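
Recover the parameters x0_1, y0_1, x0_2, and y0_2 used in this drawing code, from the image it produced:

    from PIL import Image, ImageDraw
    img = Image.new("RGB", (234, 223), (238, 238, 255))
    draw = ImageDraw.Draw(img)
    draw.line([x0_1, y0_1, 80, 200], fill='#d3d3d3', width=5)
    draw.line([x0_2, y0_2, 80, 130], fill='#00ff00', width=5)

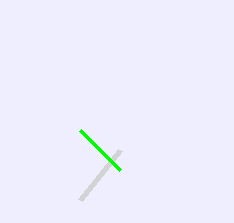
x0_1 = 120, y0_1 = 150, x0_2 = 120, y0_2 = 170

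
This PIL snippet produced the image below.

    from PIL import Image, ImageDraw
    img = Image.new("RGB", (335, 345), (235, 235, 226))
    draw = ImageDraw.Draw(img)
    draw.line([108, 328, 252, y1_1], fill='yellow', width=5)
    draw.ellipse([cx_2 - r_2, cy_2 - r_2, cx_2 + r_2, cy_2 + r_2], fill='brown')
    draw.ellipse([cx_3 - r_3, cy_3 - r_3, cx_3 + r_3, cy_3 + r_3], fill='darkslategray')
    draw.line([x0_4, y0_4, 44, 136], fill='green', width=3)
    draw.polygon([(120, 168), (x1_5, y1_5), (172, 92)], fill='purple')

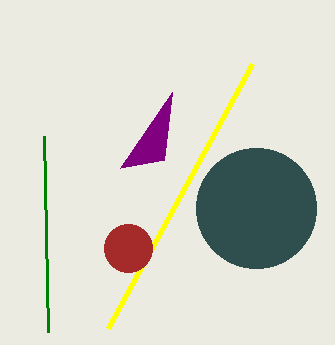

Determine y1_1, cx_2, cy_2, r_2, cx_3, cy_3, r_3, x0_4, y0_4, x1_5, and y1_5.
y1_1 = 64; cx_2 = 128; cy_2 = 248; r_2 = 24; cx_3 = 256; cy_3 = 208; r_3 = 60; x0_4 = 48; y0_4 = 332; x1_5 = 164; y1_5 = 160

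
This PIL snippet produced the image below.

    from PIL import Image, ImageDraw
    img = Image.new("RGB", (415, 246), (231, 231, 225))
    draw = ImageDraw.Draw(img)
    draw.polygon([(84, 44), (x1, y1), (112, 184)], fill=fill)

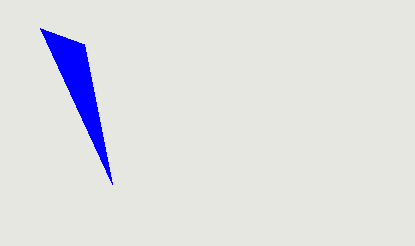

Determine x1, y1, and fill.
x1 = 40, y1 = 28, fill = 'blue'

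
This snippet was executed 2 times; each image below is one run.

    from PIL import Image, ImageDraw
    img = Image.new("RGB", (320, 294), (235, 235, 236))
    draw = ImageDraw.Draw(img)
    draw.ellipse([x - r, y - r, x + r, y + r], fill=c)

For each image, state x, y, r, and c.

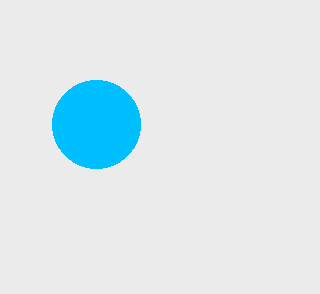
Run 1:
x = 96
y = 124
r = 44
c = 'deepskyblue'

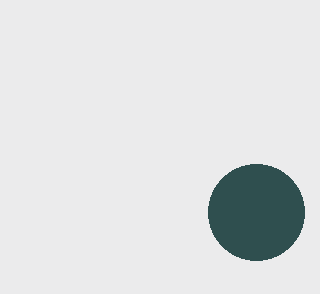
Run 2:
x = 256; y = 212; r = 48; c = 'darkslategray'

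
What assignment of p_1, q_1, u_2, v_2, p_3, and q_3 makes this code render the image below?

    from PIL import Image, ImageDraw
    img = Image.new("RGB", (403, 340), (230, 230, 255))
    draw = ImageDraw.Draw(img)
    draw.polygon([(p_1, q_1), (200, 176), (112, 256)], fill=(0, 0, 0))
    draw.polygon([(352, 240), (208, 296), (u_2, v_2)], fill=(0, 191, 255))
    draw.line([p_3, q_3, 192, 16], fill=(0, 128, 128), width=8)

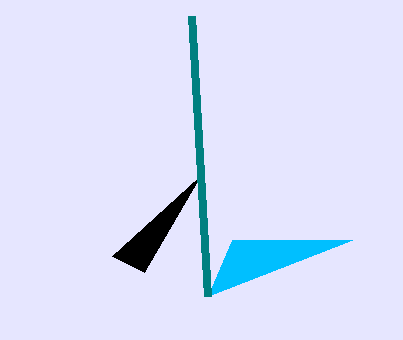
p_1 = 144
q_1 = 272
u_2 = 232
v_2 = 240
p_3 = 208
q_3 = 296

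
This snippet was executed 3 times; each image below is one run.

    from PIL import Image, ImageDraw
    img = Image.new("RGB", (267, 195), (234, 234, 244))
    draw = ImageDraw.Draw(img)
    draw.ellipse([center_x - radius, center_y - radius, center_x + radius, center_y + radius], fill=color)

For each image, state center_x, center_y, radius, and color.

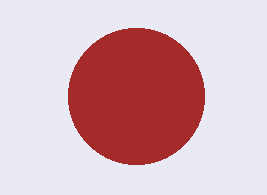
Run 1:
center_x = 136, center_y = 96, radius = 68, color = 'brown'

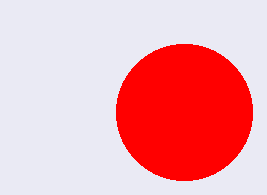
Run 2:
center_x = 184; center_y = 112; radius = 68; color = 'red'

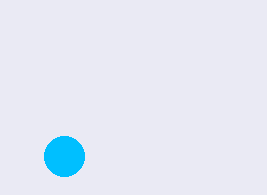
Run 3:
center_x = 64, center_y = 156, radius = 20, color = 'deepskyblue'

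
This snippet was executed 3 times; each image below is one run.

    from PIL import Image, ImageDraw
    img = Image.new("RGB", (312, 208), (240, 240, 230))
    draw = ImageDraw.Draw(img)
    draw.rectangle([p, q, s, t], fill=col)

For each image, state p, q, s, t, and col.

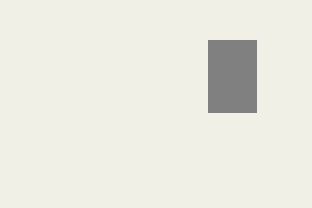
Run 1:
p = 208
q = 40
s = 256
t = 112
col = 'gray'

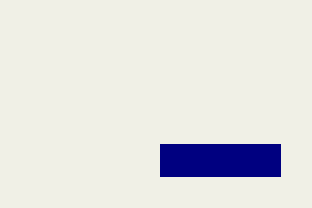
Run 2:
p = 160, q = 144, s = 280, t = 176, col = 'navy'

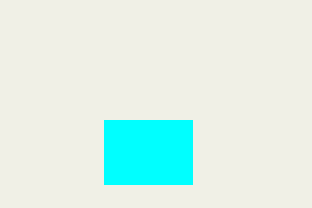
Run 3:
p = 104
q = 120
s = 192
t = 184
col = 'cyan'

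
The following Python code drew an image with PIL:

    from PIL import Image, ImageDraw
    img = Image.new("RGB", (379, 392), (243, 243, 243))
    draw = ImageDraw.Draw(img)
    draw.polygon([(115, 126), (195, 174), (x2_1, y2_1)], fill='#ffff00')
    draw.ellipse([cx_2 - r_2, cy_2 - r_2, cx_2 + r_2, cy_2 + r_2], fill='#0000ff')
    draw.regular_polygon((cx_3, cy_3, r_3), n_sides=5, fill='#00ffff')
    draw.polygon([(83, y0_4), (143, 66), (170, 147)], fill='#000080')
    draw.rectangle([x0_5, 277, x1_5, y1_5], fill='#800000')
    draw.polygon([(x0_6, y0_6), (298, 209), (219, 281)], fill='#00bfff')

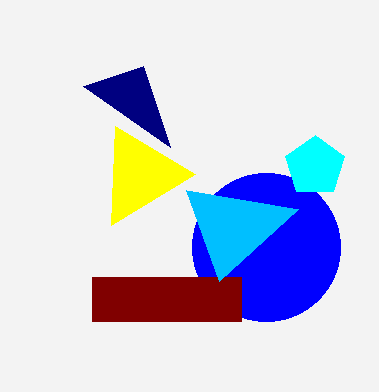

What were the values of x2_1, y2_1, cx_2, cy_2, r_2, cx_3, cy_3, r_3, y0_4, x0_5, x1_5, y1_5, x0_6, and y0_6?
x2_1 = 111, y2_1 = 225, cx_2 = 266, cy_2 = 247, r_2 = 74, cx_3 = 315, cy_3 = 166, r_3 = 31, y0_4 = 86, x0_5 = 92, x1_5 = 241, y1_5 = 321, x0_6 = 186, y0_6 = 190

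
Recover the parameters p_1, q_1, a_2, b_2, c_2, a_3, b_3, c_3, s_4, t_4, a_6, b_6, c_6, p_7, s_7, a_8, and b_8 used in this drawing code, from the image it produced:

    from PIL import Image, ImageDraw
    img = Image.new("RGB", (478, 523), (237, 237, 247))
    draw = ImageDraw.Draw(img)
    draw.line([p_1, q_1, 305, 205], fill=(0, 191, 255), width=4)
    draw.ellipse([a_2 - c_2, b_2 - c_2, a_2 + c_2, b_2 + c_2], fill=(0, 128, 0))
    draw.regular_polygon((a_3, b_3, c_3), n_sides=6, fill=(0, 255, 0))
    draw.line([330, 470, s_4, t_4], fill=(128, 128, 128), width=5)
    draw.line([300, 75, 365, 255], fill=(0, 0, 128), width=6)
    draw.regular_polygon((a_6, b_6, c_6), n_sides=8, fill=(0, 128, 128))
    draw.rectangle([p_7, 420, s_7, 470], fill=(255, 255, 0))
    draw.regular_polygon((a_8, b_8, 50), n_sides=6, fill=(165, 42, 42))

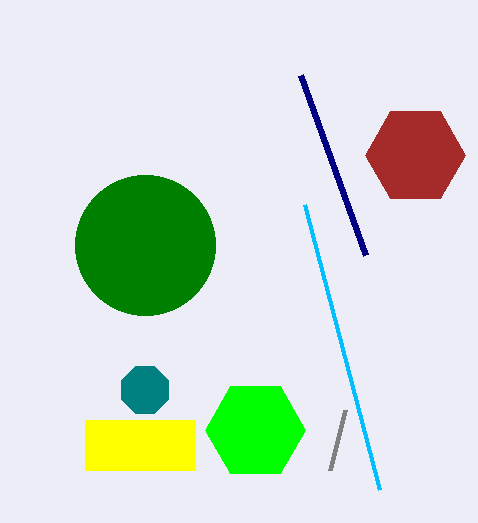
p_1 = 380
q_1 = 490
a_2 = 145
b_2 = 245
c_2 = 70
a_3 = 255
b_3 = 430
c_3 = 50
s_4 = 345
t_4 = 410
a_6 = 145
b_6 = 390
c_6 = 25
p_7 = 85
s_7 = 195
a_8 = 415
b_8 = 155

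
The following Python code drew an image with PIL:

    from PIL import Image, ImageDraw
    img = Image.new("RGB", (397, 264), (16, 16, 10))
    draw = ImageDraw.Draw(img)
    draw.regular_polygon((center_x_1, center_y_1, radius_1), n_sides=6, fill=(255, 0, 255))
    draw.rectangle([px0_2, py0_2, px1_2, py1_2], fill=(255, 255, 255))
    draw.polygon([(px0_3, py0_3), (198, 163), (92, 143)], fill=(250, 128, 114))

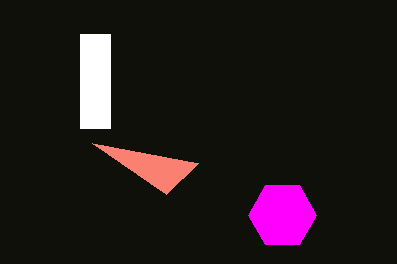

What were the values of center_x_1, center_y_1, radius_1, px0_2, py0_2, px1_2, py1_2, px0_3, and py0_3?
center_x_1 = 282; center_y_1 = 215; radius_1 = 34; px0_2 = 80; py0_2 = 34; px1_2 = 110; py1_2 = 128; px0_3 = 166; py0_3 = 194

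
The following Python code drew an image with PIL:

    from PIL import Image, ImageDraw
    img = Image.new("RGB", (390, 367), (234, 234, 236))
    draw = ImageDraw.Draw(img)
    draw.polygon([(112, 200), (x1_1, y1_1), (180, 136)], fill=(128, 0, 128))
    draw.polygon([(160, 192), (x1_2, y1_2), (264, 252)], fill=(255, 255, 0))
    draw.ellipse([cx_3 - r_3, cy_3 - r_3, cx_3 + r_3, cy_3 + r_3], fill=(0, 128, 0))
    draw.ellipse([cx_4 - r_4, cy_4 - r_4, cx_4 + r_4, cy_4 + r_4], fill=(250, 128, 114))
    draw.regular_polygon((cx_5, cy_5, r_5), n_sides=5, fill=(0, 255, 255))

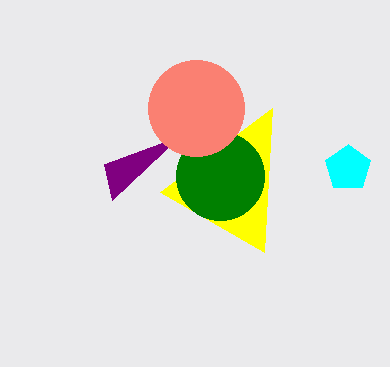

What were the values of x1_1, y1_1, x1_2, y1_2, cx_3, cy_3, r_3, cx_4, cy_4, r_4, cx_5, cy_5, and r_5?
x1_1 = 104; y1_1 = 164; x1_2 = 272; y1_2 = 108; cx_3 = 220; cy_3 = 176; r_3 = 44; cx_4 = 196; cy_4 = 108; r_4 = 48; cx_5 = 348; cy_5 = 168; r_5 = 24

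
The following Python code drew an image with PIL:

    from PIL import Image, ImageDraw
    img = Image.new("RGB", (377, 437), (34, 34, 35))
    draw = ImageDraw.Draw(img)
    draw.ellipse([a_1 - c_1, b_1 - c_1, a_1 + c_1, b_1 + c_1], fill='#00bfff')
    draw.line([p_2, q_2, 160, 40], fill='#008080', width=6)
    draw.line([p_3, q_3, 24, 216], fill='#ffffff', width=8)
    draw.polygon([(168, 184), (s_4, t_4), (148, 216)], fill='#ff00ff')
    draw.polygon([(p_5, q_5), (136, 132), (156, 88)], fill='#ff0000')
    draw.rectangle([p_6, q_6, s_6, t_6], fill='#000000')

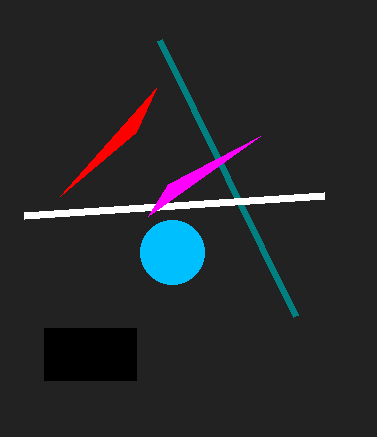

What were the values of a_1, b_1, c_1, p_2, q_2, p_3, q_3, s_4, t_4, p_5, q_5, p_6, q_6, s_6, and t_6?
a_1 = 172; b_1 = 252; c_1 = 32; p_2 = 296; q_2 = 316; p_3 = 324; q_3 = 196; s_4 = 260; t_4 = 136; p_5 = 60; q_5 = 196; p_6 = 44; q_6 = 328; s_6 = 136; t_6 = 380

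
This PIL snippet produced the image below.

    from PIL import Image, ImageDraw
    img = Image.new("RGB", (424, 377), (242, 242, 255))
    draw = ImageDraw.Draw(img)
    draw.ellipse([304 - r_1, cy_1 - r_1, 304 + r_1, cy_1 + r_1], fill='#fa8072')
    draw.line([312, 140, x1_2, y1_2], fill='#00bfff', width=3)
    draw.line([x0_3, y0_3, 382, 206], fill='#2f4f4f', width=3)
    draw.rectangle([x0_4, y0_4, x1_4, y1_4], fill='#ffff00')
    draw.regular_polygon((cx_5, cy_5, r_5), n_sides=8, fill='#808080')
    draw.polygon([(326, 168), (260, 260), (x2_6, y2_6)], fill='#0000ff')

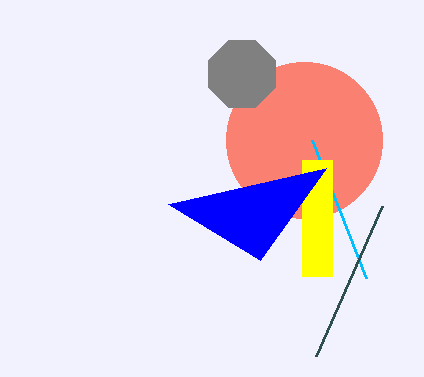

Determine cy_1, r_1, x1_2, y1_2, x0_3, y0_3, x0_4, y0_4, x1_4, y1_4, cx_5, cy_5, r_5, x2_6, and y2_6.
cy_1 = 140; r_1 = 78; x1_2 = 366; y1_2 = 278; x0_3 = 316; y0_3 = 356; x0_4 = 302; y0_4 = 160; x1_4 = 332; y1_4 = 276; cx_5 = 242; cy_5 = 74; r_5 = 36; x2_6 = 168; y2_6 = 204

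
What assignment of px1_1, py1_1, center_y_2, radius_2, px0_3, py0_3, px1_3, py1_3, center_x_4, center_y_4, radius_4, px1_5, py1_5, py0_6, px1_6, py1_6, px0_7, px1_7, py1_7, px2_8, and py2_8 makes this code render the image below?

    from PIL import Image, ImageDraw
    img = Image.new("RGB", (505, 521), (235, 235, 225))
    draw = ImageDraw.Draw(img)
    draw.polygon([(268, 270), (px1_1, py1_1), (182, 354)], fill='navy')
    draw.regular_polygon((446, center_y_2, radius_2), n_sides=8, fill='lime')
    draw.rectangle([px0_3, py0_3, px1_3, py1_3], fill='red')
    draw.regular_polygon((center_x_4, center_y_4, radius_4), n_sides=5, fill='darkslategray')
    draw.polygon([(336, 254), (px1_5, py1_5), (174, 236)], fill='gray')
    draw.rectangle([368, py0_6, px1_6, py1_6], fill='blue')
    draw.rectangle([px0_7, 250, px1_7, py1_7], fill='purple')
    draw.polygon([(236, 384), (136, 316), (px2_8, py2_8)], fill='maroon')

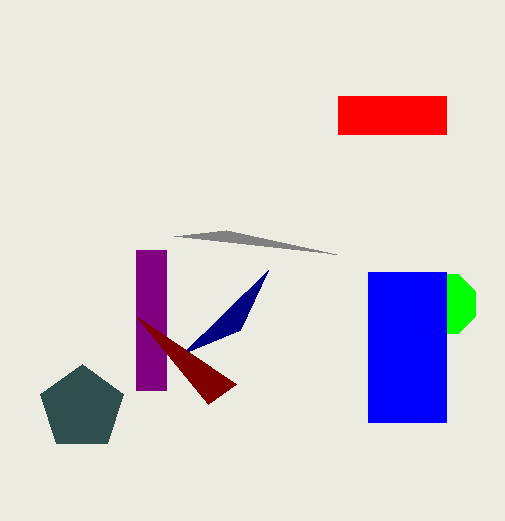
px1_1 = 240, py1_1 = 330, center_y_2 = 304, radius_2 = 32, px0_3 = 338, py0_3 = 96, px1_3 = 446, py1_3 = 134, center_x_4 = 82, center_y_4 = 408, radius_4 = 44, px1_5 = 226, py1_5 = 230, py0_6 = 272, px1_6 = 446, py1_6 = 422, px0_7 = 136, px1_7 = 166, py1_7 = 390, px2_8 = 208, py2_8 = 404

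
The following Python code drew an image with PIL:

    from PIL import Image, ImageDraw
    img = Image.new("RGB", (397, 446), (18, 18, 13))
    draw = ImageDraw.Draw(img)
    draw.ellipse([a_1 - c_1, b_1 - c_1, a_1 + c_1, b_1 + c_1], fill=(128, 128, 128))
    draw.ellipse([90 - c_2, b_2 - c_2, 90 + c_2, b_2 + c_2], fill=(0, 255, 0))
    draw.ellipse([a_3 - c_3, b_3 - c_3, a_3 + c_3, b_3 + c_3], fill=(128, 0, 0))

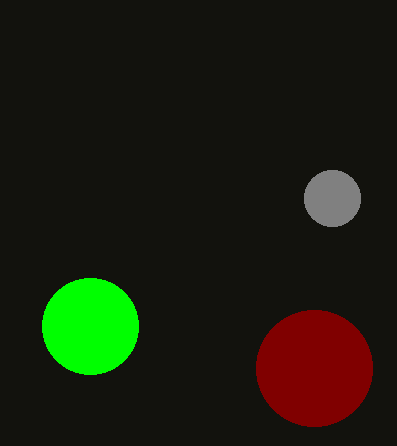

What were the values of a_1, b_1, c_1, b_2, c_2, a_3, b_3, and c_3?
a_1 = 332, b_1 = 198, c_1 = 28, b_2 = 326, c_2 = 48, a_3 = 314, b_3 = 368, c_3 = 58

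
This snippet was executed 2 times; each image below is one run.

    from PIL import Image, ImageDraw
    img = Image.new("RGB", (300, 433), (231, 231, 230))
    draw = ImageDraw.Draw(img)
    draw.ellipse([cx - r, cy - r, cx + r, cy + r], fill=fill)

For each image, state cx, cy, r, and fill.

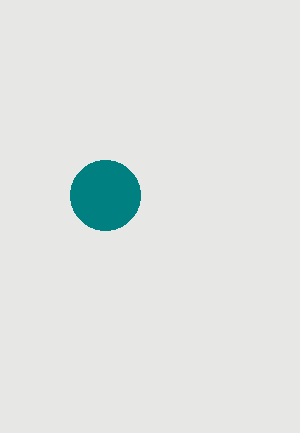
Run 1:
cx = 105
cy = 195
r = 35
fill = 'teal'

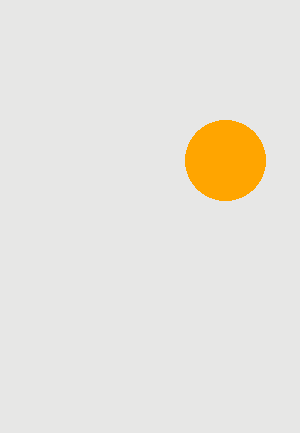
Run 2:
cx = 225; cy = 160; r = 40; fill = 'orange'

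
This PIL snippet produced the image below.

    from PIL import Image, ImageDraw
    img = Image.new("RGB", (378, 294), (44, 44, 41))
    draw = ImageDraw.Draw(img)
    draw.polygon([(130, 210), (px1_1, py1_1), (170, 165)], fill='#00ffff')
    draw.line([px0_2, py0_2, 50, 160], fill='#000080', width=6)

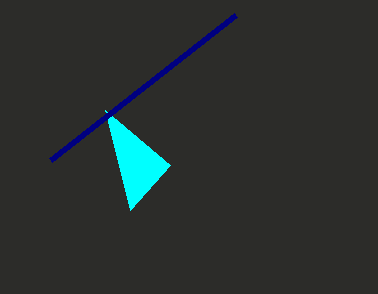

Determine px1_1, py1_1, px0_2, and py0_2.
px1_1 = 105
py1_1 = 110
px0_2 = 235
py0_2 = 15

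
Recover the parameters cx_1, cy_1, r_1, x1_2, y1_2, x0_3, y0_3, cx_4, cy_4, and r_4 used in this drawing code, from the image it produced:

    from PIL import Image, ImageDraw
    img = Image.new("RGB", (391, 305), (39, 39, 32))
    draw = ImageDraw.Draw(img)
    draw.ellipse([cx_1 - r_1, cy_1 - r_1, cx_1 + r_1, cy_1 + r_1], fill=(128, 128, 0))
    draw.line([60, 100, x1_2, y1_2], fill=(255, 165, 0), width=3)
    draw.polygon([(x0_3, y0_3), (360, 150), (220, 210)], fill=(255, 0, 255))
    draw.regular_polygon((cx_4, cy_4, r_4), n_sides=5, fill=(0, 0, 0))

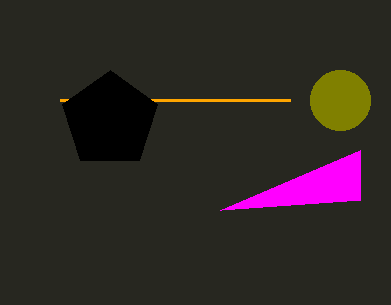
cx_1 = 340, cy_1 = 100, r_1 = 30, x1_2 = 290, y1_2 = 100, x0_3 = 360, y0_3 = 200, cx_4 = 110, cy_4 = 120, r_4 = 50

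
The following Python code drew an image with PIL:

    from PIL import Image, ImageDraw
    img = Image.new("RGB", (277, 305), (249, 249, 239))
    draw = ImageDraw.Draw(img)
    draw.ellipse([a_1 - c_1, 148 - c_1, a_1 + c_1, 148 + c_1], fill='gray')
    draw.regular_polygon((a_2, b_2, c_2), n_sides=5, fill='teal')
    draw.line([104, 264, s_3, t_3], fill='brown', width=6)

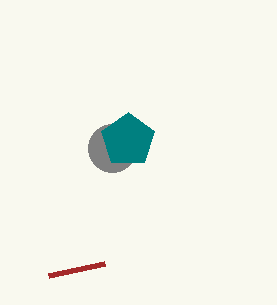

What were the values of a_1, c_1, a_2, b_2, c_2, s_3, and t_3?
a_1 = 112
c_1 = 24
a_2 = 128
b_2 = 140
c_2 = 28
s_3 = 48
t_3 = 276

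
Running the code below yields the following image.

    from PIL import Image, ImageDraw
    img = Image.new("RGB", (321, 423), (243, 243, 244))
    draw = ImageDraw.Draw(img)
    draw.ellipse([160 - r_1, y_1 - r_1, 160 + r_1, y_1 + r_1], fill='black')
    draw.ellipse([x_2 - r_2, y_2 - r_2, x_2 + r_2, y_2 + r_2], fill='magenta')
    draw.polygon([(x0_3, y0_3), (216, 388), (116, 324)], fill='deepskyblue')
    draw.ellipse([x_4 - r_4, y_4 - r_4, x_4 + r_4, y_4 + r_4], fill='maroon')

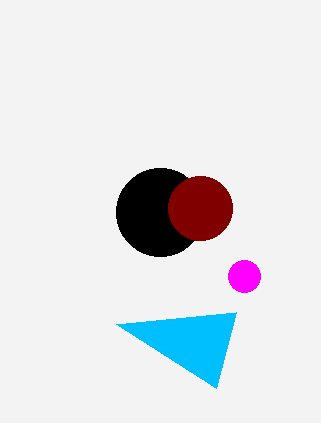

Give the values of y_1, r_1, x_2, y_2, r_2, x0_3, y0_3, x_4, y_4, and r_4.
y_1 = 212
r_1 = 44
x_2 = 244
y_2 = 276
r_2 = 16
x0_3 = 236
y0_3 = 312
x_4 = 200
y_4 = 208
r_4 = 32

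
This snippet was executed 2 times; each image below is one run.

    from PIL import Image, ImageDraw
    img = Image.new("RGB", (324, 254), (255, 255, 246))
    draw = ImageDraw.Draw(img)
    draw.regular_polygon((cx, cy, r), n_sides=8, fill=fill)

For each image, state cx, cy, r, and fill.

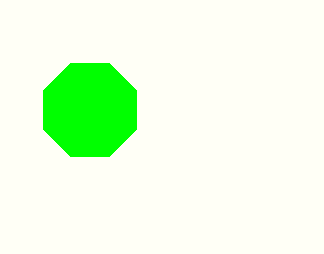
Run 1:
cx = 90, cy = 110, r = 50, fill = 'lime'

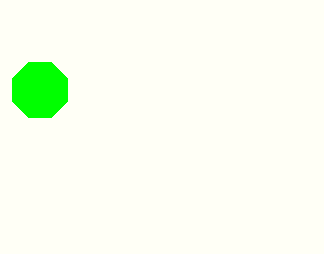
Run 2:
cx = 40
cy = 90
r = 30
fill = 'lime'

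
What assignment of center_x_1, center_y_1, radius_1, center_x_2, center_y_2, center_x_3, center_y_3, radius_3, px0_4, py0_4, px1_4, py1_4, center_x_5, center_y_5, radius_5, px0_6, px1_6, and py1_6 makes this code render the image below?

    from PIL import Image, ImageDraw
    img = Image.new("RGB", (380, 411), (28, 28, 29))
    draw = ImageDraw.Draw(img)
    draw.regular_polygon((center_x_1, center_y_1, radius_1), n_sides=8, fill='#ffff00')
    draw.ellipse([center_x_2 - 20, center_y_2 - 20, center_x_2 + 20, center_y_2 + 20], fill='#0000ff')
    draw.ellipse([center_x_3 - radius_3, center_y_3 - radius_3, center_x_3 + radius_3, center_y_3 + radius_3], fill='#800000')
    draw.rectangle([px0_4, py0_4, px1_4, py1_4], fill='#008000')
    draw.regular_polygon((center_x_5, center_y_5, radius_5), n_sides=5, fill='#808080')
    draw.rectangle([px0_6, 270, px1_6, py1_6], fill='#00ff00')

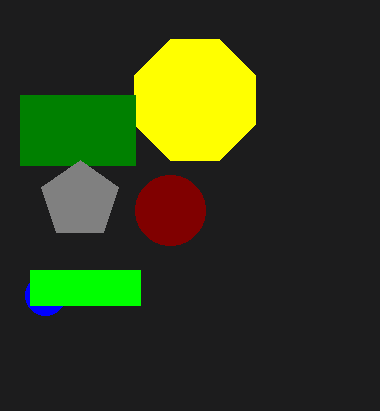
center_x_1 = 195; center_y_1 = 100; radius_1 = 65; center_x_2 = 45; center_y_2 = 295; center_x_3 = 170; center_y_3 = 210; radius_3 = 35; px0_4 = 20; py0_4 = 95; px1_4 = 135; py1_4 = 165; center_x_5 = 80; center_y_5 = 200; radius_5 = 40; px0_6 = 30; px1_6 = 140; py1_6 = 305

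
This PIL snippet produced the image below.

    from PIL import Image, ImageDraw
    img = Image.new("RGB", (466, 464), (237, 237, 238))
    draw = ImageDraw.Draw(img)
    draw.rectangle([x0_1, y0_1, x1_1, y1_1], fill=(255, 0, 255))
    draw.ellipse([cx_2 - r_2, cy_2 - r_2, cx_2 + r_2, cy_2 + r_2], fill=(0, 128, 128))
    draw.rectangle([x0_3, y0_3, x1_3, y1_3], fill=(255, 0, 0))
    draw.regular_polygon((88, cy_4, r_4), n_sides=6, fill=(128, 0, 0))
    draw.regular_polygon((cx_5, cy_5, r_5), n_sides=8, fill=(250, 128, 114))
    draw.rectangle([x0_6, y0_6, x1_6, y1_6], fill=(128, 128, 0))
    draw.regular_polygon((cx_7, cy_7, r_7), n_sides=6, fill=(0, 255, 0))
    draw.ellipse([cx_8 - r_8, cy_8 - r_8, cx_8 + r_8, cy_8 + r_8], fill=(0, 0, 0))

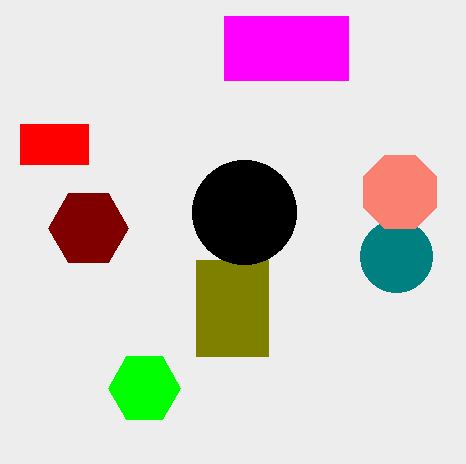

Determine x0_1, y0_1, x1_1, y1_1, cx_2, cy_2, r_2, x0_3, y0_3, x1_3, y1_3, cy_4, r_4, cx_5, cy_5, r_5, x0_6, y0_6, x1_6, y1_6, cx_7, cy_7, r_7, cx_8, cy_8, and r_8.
x0_1 = 224
y0_1 = 16
x1_1 = 348
y1_1 = 80
cx_2 = 396
cy_2 = 256
r_2 = 36
x0_3 = 20
y0_3 = 124
x1_3 = 88
y1_3 = 164
cy_4 = 228
r_4 = 40
cx_5 = 400
cy_5 = 192
r_5 = 40
x0_6 = 196
y0_6 = 260
x1_6 = 268
y1_6 = 356
cx_7 = 144
cy_7 = 388
r_7 = 36
cx_8 = 244
cy_8 = 212
r_8 = 52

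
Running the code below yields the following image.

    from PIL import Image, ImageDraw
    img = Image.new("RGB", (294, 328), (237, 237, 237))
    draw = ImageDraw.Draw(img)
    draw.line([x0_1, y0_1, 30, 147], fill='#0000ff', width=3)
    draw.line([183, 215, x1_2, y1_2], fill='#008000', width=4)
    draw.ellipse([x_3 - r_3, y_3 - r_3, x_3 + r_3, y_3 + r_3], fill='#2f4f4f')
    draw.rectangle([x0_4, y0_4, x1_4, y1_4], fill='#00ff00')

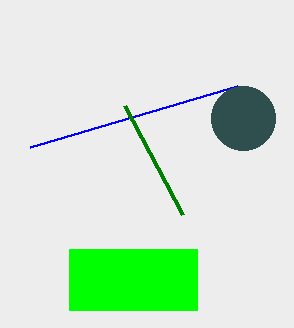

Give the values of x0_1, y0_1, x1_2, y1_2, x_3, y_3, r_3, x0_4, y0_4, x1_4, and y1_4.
x0_1 = 237
y0_1 = 86
x1_2 = 125
y1_2 = 106
x_3 = 243
y_3 = 118
r_3 = 32
x0_4 = 69
y0_4 = 249
x1_4 = 197
y1_4 = 310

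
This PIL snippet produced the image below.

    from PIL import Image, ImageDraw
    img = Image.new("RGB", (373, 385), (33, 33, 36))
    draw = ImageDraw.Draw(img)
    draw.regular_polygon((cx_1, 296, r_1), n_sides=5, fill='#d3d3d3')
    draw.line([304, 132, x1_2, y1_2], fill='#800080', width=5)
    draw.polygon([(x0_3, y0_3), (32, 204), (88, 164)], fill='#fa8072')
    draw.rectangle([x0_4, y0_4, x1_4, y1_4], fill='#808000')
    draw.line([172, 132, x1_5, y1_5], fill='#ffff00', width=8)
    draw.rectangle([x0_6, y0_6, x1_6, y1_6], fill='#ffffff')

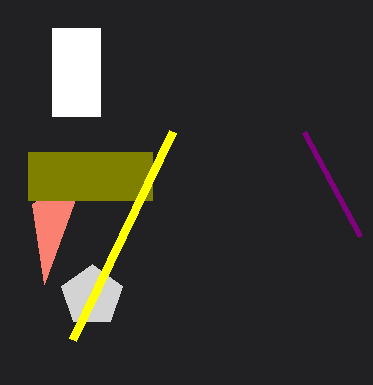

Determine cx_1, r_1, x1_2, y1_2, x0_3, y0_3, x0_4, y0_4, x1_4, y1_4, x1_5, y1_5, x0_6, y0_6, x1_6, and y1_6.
cx_1 = 92
r_1 = 32
x1_2 = 360
y1_2 = 236
x0_3 = 44
y0_3 = 284
x0_4 = 28
y0_4 = 152
x1_4 = 152
y1_4 = 200
x1_5 = 72
y1_5 = 340
x0_6 = 52
y0_6 = 28
x1_6 = 100
y1_6 = 116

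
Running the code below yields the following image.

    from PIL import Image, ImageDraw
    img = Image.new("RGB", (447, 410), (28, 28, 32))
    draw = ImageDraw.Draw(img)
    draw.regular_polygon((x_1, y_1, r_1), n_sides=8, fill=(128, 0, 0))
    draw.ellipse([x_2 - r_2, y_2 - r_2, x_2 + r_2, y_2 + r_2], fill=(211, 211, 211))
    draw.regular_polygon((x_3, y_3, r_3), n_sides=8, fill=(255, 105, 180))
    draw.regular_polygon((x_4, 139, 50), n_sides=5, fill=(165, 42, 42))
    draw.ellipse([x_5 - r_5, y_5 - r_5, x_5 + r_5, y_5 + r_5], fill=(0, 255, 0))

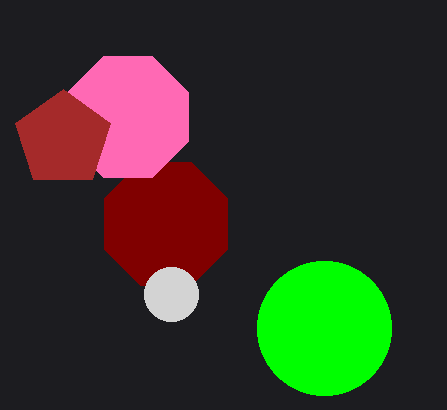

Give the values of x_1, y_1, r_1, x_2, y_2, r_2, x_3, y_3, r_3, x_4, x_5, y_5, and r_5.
x_1 = 166, y_1 = 224, r_1 = 67, x_2 = 171, y_2 = 294, r_2 = 27, x_3 = 128, y_3 = 117, r_3 = 65, x_4 = 63, x_5 = 324, y_5 = 328, r_5 = 67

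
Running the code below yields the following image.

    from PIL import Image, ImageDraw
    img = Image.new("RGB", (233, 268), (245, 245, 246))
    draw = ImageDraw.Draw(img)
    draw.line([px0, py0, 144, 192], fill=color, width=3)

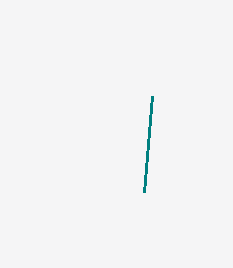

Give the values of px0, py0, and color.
px0 = 152, py0 = 96, color = 'teal'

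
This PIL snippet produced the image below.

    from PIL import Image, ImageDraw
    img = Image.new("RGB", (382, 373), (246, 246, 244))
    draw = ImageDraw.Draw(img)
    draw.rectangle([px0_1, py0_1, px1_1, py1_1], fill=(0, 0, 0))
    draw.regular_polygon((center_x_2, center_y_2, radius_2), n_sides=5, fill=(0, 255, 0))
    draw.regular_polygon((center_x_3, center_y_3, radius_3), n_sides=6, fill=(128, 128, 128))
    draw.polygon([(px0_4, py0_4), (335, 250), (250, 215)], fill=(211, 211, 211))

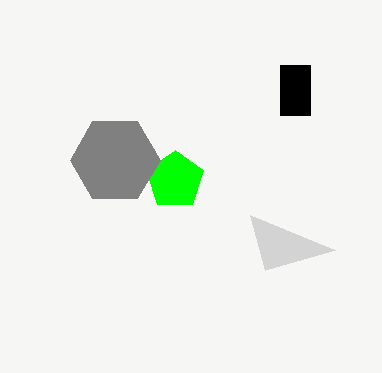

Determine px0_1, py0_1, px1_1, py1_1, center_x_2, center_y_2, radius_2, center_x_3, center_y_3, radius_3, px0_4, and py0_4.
px0_1 = 280
py0_1 = 65
px1_1 = 310
py1_1 = 115
center_x_2 = 175
center_y_2 = 180
radius_2 = 30
center_x_3 = 115
center_y_3 = 160
radius_3 = 45
px0_4 = 265
py0_4 = 270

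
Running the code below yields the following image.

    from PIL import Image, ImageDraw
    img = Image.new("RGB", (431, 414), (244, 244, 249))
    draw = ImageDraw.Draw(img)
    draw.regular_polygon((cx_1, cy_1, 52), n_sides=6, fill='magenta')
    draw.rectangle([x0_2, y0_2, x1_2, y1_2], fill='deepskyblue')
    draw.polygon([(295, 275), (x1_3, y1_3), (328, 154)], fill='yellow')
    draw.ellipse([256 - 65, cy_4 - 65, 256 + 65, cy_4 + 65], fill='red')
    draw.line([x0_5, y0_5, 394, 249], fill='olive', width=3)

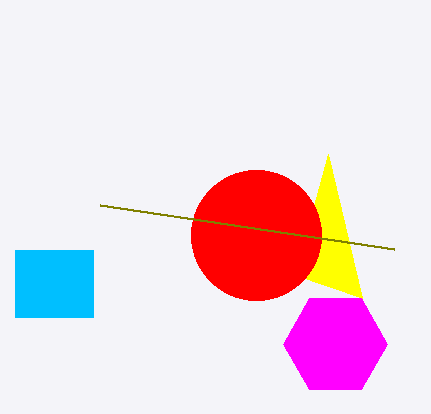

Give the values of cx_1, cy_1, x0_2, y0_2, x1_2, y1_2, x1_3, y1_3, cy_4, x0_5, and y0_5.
cx_1 = 335, cy_1 = 344, x0_2 = 15, y0_2 = 250, x1_2 = 93, y1_2 = 317, x1_3 = 362, y1_3 = 298, cy_4 = 235, x0_5 = 100, y0_5 = 205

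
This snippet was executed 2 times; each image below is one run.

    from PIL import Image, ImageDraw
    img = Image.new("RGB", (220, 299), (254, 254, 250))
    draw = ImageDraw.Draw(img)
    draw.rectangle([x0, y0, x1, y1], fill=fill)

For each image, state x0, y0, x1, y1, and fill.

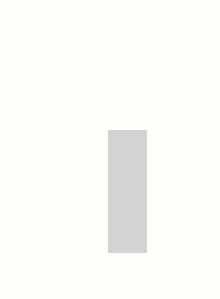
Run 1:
x0 = 108; y0 = 130; x1 = 146; y1 = 252; fill = 'lightgray'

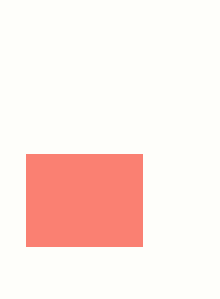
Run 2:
x0 = 26; y0 = 154; x1 = 142; y1 = 246; fill = 'salmon'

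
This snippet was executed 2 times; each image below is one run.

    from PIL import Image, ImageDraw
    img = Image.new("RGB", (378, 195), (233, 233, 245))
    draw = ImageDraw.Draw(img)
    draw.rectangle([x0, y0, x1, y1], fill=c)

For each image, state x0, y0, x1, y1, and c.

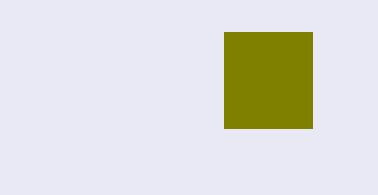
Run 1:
x0 = 224
y0 = 32
x1 = 312
y1 = 128
c = 'olive'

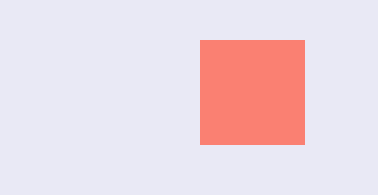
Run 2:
x0 = 200, y0 = 40, x1 = 304, y1 = 144, c = 'salmon'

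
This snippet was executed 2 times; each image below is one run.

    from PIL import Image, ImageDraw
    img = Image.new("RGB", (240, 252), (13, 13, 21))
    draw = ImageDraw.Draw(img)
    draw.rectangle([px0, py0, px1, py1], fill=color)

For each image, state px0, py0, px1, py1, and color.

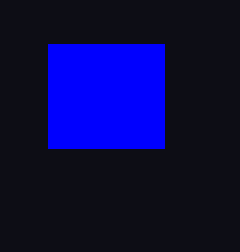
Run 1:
px0 = 48, py0 = 44, px1 = 164, py1 = 148, color = 'blue'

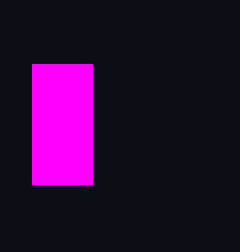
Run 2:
px0 = 32
py0 = 64
px1 = 92
py1 = 184
color = 'magenta'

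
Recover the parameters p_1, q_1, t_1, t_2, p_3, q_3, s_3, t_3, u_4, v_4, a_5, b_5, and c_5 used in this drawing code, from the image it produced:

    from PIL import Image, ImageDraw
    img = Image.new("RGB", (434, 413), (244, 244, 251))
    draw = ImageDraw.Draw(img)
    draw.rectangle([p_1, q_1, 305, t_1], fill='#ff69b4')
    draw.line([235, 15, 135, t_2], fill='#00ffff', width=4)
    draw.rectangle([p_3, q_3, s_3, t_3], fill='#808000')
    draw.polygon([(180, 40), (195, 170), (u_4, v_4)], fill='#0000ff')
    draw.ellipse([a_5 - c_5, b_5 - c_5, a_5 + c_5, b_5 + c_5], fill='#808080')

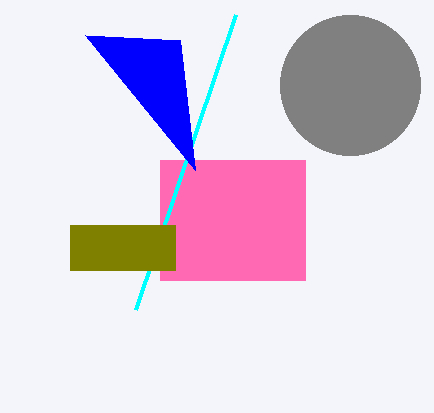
p_1 = 160; q_1 = 160; t_1 = 280; t_2 = 310; p_3 = 70; q_3 = 225; s_3 = 175; t_3 = 270; u_4 = 85; v_4 = 35; a_5 = 350; b_5 = 85; c_5 = 70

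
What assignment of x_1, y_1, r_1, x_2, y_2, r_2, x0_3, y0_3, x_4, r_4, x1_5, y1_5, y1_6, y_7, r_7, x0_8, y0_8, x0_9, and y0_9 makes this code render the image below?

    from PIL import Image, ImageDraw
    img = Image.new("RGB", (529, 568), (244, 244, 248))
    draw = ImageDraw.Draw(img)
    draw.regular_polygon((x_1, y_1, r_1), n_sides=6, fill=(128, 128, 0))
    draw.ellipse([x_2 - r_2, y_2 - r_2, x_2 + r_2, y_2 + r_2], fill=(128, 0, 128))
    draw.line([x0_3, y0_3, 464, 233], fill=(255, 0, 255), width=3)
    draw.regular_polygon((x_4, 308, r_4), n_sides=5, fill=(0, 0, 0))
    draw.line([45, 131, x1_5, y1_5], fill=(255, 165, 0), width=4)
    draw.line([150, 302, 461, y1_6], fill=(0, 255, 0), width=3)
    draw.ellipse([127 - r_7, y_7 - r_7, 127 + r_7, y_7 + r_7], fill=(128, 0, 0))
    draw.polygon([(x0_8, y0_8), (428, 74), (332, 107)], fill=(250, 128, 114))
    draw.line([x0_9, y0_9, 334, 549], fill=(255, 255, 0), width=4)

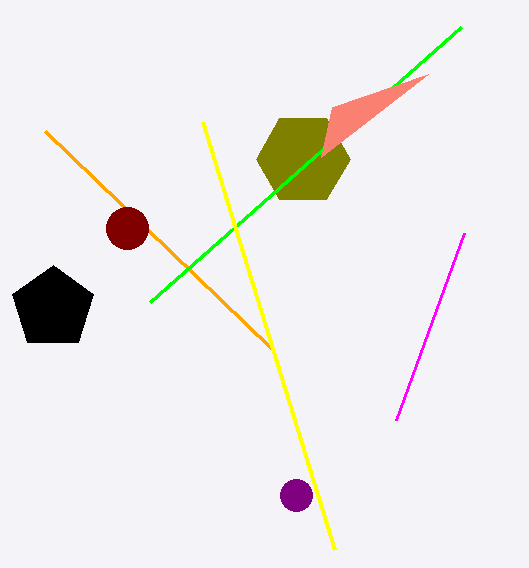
x_1 = 303, y_1 = 159, r_1 = 47, x_2 = 296, y_2 = 495, r_2 = 16, x0_3 = 396, y0_3 = 420, x_4 = 53, r_4 = 43, x1_5 = 271, y1_5 = 348, y1_6 = 27, y_7 = 228, r_7 = 21, x0_8 = 321, y0_8 = 157, x0_9 = 202, y0_9 = 121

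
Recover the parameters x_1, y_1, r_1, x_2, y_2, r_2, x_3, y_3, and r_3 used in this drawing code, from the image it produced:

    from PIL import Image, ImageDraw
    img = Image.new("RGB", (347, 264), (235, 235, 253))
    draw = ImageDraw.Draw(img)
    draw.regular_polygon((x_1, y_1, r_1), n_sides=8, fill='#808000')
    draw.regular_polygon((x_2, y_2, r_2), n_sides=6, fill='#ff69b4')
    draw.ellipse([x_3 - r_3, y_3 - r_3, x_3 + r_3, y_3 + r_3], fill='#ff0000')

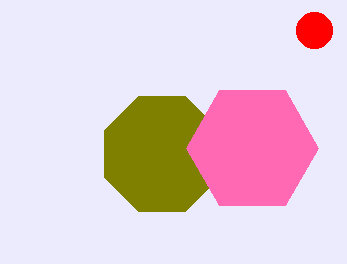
x_1 = 162
y_1 = 154
r_1 = 62
x_2 = 252
y_2 = 148
r_2 = 66
x_3 = 314
y_3 = 30
r_3 = 18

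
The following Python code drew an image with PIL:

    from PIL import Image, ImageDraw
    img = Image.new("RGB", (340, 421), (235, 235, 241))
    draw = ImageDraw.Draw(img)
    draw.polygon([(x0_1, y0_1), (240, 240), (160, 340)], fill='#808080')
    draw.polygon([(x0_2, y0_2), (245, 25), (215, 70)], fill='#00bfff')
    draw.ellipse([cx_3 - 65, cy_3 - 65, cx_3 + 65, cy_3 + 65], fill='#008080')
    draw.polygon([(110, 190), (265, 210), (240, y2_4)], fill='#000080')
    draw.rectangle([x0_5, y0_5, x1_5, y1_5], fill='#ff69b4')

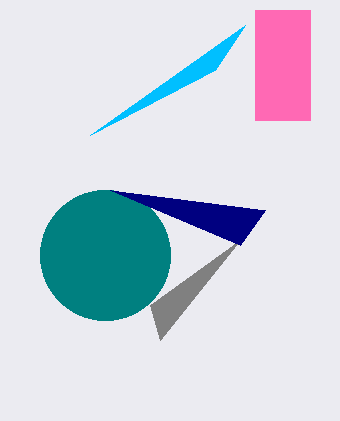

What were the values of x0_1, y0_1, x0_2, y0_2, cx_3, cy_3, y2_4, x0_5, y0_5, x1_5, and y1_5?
x0_1 = 150
y0_1 = 305
x0_2 = 90
y0_2 = 135
cx_3 = 105
cy_3 = 255
y2_4 = 245
x0_5 = 255
y0_5 = 10
x1_5 = 310
y1_5 = 120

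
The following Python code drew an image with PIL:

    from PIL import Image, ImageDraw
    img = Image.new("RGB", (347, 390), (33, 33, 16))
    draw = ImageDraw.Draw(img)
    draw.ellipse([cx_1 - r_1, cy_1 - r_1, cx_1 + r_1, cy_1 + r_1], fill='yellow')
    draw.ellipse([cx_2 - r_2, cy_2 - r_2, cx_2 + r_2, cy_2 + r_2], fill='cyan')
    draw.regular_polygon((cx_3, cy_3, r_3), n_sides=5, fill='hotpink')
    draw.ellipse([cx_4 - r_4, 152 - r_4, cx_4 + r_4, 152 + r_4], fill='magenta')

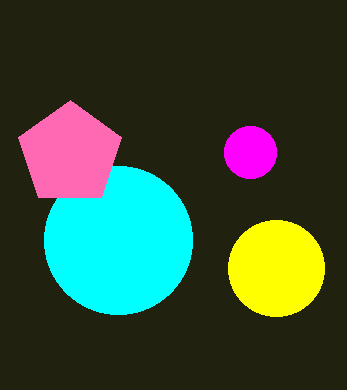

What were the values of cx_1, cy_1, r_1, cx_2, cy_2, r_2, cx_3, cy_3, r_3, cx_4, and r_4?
cx_1 = 276, cy_1 = 268, r_1 = 48, cx_2 = 118, cy_2 = 240, r_2 = 74, cx_3 = 70, cy_3 = 154, r_3 = 54, cx_4 = 250, r_4 = 26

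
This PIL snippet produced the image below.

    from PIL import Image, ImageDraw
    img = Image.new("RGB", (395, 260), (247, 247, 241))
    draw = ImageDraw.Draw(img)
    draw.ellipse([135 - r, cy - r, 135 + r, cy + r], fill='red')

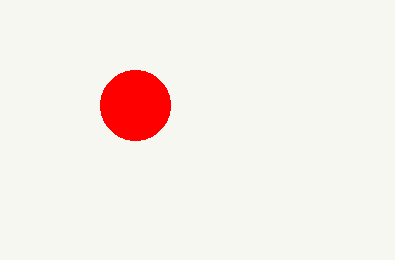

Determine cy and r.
cy = 105, r = 35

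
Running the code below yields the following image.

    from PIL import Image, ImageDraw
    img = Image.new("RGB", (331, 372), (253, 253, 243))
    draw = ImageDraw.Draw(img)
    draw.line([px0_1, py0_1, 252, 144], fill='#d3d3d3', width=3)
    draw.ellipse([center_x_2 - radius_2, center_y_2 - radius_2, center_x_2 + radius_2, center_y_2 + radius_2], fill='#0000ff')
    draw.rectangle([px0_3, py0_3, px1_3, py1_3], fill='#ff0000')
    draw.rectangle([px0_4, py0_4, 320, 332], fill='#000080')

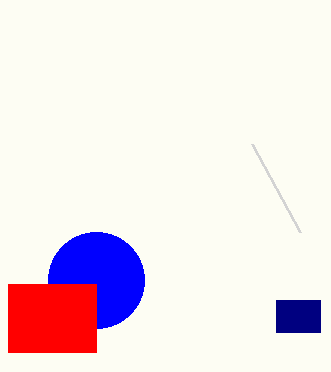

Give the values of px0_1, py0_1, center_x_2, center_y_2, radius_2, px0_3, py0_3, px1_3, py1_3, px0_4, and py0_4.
px0_1 = 300, py0_1 = 232, center_x_2 = 96, center_y_2 = 280, radius_2 = 48, px0_3 = 8, py0_3 = 284, px1_3 = 96, py1_3 = 352, px0_4 = 276, py0_4 = 300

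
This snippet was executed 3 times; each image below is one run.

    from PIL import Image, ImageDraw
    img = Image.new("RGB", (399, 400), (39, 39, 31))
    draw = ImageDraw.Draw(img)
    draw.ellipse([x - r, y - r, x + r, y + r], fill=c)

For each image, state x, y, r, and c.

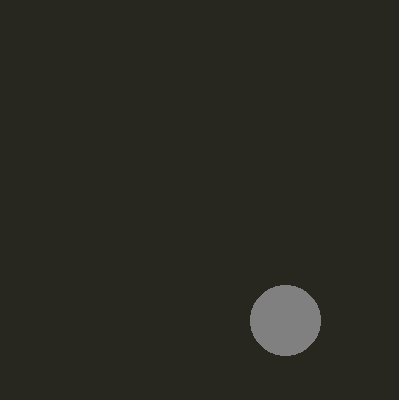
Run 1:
x = 285
y = 320
r = 35
c = 'gray'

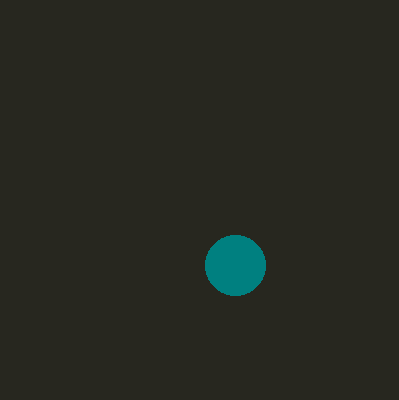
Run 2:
x = 235; y = 265; r = 30; c = 'teal'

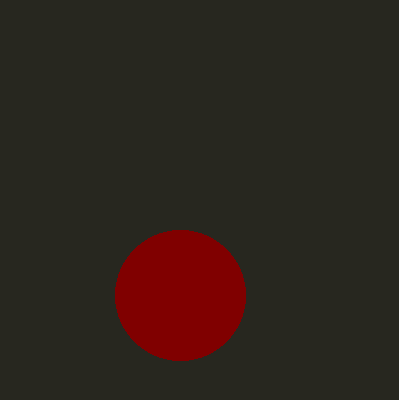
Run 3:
x = 180
y = 295
r = 65
c = 'maroon'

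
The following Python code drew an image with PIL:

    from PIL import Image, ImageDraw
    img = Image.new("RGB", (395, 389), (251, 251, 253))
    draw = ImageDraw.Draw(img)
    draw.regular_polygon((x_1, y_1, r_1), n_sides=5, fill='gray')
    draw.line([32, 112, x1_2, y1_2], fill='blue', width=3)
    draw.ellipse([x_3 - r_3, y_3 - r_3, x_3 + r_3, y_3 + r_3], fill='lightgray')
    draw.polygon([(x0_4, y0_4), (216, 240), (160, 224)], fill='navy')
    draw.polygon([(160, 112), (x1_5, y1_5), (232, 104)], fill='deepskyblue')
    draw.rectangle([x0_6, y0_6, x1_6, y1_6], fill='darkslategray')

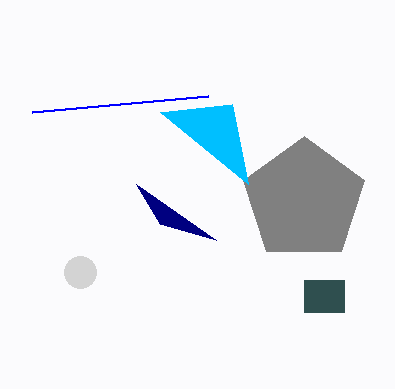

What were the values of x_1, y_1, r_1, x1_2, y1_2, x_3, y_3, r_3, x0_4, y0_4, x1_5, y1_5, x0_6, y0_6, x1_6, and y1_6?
x_1 = 304; y_1 = 200; r_1 = 64; x1_2 = 208; y1_2 = 96; x_3 = 80; y_3 = 272; r_3 = 16; x0_4 = 136; y0_4 = 184; x1_5 = 248; y1_5 = 184; x0_6 = 304; y0_6 = 280; x1_6 = 344; y1_6 = 312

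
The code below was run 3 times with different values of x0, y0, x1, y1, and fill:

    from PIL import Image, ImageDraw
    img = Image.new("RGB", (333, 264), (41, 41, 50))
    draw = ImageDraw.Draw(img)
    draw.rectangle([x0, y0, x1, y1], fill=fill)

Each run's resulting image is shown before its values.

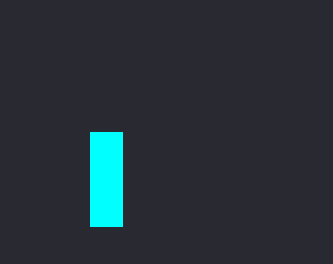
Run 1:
x0 = 90; y0 = 132; x1 = 122; y1 = 226; fill = 'cyan'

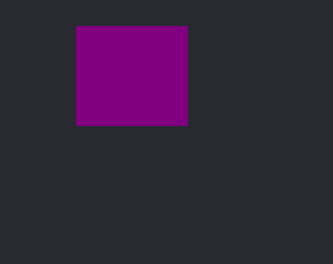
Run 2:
x0 = 76, y0 = 26, x1 = 187, y1 = 125, fill = 'purple'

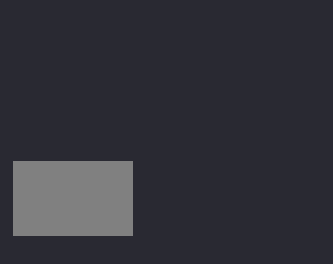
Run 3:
x0 = 13
y0 = 161
x1 = 132
y1 = 235
fill = 'gray'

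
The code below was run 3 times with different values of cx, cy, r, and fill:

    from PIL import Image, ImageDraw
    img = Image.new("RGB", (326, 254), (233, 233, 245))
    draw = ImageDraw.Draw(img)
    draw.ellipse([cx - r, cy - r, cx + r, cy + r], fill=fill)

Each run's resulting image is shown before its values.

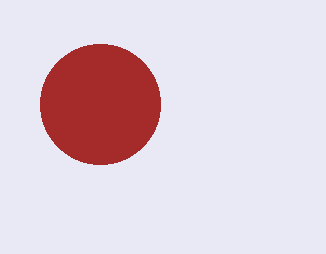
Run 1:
cx = 100, cy = 104, r = 60, fill = 'brown'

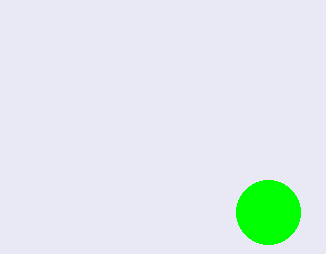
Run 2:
cx = 268
cy = 212
r = 32
fill = 'lime'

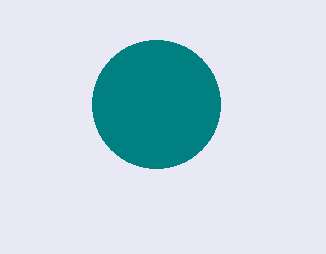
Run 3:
cx = 156
cy = 104
r = 64
fill = 'teal'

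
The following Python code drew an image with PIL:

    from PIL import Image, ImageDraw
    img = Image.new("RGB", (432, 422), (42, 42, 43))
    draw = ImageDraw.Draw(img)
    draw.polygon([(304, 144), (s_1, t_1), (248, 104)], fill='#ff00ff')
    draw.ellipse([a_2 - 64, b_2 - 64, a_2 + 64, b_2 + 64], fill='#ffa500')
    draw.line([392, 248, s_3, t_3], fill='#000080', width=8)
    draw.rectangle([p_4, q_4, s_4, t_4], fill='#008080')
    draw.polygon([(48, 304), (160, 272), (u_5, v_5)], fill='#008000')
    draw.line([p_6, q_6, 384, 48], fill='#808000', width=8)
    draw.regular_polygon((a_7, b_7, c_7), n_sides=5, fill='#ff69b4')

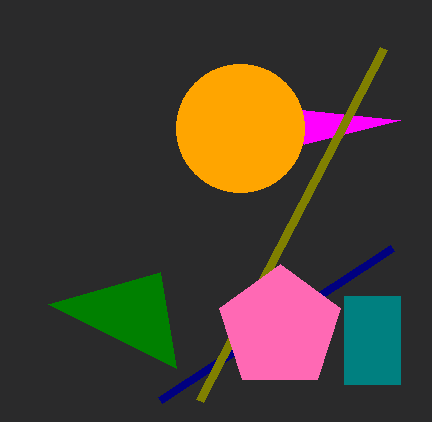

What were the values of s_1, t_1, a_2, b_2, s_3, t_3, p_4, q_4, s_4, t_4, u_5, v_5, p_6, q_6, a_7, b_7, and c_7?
s_1 = 400, t_1 = 120, a_2 = 240, b_2 = 128, s_3 = 160, t_3 = 400, p_4 = 344, q_4 = 296, s_4 = 400, t_4 = 384, u_5 = 176, v_5 = 368, p_6 = 200, q_6 = 400, a_7 = 280, b_7 = 328, c_7 = 64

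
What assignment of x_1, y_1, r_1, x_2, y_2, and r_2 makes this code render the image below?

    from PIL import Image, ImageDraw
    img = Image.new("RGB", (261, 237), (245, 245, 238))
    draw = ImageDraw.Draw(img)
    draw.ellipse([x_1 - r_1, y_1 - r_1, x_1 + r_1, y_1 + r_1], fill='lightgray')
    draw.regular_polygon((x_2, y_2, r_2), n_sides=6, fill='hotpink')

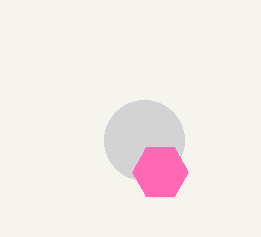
x_1 = 144; y_1 = 140; r_1 = 40; x_2 = 160; y_2 = 172; r_2 = 28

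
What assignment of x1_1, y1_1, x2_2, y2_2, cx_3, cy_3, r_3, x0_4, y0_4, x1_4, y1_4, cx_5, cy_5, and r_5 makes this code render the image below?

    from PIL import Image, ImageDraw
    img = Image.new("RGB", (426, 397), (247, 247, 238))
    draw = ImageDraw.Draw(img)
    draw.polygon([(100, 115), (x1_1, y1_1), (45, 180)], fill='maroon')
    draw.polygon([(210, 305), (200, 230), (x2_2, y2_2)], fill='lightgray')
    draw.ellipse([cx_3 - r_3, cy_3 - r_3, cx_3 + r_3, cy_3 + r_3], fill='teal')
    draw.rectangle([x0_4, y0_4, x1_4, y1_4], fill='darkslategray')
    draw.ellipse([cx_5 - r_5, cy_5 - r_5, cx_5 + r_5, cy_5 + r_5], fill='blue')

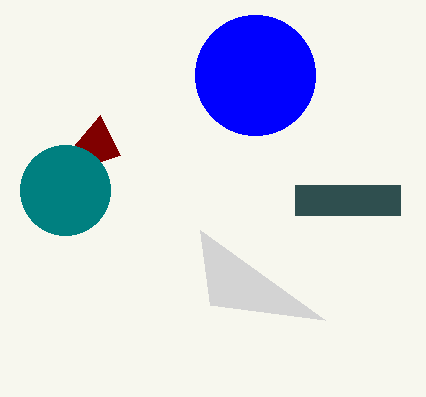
x1_1 = 120; y1_1 = 155; x2_2 = 325; y2_2 = 320; cx_3 = 65; cy_3 = 190; r_3 = 45; x0_4 = 295; y0_4 = 185; x1_4 = 400; y1_4 = 215; cx_5 = 255; cy_5 = 75; r_5 = 60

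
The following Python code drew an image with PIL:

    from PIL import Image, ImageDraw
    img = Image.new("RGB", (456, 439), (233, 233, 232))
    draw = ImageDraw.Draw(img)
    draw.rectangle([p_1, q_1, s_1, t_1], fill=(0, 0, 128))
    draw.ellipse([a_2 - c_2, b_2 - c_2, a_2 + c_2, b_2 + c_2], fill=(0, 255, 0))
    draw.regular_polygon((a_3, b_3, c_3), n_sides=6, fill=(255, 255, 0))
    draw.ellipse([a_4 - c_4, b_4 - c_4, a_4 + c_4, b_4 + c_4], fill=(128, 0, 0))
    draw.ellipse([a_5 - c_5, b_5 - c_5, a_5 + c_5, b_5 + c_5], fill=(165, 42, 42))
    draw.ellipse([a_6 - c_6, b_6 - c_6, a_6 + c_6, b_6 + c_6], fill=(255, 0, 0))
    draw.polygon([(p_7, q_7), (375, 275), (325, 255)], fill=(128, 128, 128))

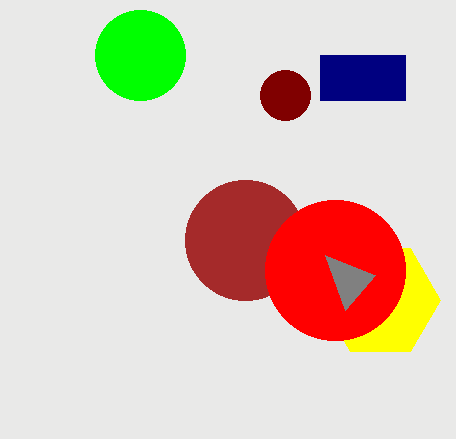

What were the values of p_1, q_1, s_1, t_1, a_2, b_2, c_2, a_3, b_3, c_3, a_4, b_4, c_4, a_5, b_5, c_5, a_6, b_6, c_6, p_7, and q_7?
p_1 = 320
q_1 = 55
s_1 = 405
t_1 = 100
a_2 = 140
b_2 = 55
c_2 = 45
a_3 = 380
b_3 = 300
c_3 = 60
a_4 = 285
b_4 = 95
c_4 = 25
a_5 = 245
b_5 = 240
c_5 = 60
a_6 = 335
b_6 = 270
c_6 = 70
p_7 = 345
q_7 = 310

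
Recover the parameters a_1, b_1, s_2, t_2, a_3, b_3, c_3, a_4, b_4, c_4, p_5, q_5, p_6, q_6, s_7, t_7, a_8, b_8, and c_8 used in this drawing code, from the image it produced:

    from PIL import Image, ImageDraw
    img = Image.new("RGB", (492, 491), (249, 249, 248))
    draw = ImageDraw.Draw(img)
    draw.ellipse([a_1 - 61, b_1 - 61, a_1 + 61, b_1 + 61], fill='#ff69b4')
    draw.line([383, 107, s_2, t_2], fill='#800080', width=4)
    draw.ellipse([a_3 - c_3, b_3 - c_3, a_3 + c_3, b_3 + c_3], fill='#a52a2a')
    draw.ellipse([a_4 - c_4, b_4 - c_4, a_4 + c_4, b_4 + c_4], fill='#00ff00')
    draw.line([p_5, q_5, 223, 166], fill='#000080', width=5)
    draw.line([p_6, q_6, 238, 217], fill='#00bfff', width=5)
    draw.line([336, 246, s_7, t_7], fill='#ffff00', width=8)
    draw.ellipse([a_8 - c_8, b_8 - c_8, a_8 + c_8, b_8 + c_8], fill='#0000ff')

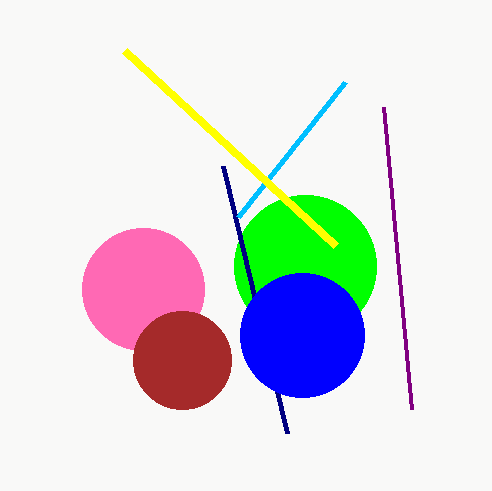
a_1 = 143; b_1 = 289; s_2 = 411; t_2 = 409; a_3 = 182; b_3 = 360; c_3 = 49; a_4 = 305; b_4 = 266; c_4 = 71; p_5 = 287; q_5 = 433; p_6 = 345; q_6 = 82; s_7 = 125; t_7 = 51; a_8 = 302; b_8 = 335; c_8 = 62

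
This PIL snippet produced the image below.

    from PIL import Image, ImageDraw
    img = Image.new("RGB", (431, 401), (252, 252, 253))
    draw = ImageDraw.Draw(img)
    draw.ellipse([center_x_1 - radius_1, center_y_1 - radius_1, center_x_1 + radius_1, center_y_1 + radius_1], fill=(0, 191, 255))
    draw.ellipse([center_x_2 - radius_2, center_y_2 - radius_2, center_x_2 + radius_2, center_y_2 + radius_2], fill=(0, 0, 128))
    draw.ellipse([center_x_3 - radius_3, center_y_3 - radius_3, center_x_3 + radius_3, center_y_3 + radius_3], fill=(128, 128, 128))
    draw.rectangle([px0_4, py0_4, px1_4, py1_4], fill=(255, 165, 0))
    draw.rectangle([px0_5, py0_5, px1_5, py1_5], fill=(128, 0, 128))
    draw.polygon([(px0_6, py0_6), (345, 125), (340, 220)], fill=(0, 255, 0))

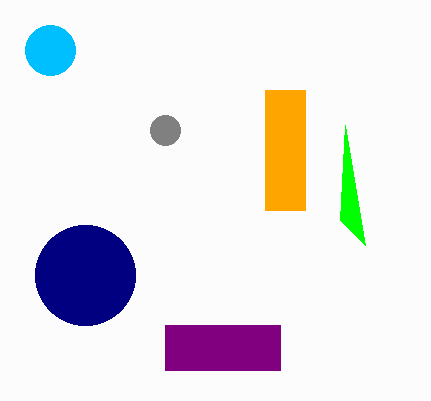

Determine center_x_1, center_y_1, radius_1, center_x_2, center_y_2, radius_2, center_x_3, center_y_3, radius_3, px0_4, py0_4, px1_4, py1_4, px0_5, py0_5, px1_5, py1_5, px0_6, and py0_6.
center_x_1 = 50, center_y_1 = 50, radius_1 = 25, center_x_2 = 85, center_y_2 = 275, radius_2 = 50, center_x_3 = 165, center_y_3 = 130, radius_3 = 15, px0_4 = 265, py0_4 = 90, px1_4 = 305, py1_4 = 210, px0_5 = 165, py0_5 = 325, px1_5 = 280, py1_5 = 370, px0_6 = 365, py0_6 = 245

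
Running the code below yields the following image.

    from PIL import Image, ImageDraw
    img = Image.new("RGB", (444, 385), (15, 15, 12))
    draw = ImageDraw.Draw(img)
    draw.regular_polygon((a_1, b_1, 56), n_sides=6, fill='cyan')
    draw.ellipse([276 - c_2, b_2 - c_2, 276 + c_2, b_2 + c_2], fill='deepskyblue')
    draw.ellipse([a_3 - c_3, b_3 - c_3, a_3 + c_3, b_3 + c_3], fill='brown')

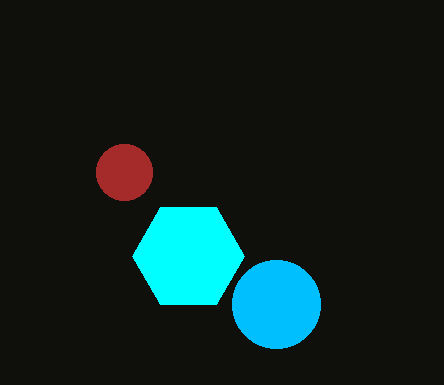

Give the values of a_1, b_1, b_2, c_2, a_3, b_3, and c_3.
a_1 = 188, b_1 = 256, b_2 = 304, c_2 = 44, a_3 = 124, b_3 = 172, c_3 = 28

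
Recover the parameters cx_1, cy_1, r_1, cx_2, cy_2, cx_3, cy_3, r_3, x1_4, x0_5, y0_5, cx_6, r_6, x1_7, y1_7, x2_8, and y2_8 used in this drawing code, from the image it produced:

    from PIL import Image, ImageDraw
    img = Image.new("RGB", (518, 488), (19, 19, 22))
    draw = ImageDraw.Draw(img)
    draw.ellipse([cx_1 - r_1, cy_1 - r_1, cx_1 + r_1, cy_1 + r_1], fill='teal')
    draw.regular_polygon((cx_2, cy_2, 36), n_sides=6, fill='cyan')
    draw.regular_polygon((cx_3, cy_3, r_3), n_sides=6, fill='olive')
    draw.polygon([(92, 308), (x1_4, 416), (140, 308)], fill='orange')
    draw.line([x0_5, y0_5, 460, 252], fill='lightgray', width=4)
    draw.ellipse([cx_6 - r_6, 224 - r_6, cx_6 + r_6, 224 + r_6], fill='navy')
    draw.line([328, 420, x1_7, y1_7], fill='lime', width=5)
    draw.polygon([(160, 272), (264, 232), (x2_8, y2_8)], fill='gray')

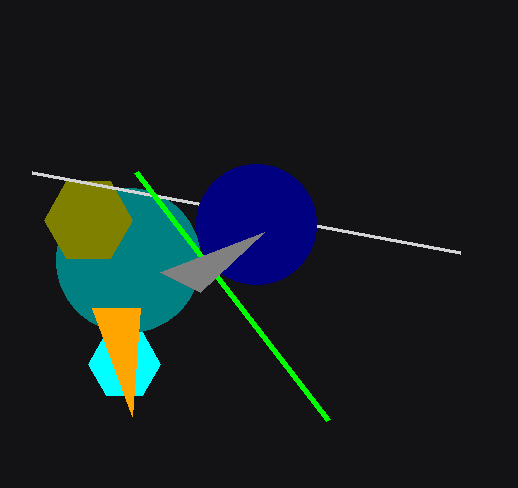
cx_1 = 128, cy_1 = 260, r_1 = 72, cx_2 = 124, cy_2 = 364, cx_3 = 88, cy_3 = 220, r_3 = 44, x1_4 = 132, x0_5 = 32, y0_5 = 172, cx_6 = 256, r_6 = 60, x1_7 = 136, y1_7 = 172, x2_8 = 200, y2_8 = 292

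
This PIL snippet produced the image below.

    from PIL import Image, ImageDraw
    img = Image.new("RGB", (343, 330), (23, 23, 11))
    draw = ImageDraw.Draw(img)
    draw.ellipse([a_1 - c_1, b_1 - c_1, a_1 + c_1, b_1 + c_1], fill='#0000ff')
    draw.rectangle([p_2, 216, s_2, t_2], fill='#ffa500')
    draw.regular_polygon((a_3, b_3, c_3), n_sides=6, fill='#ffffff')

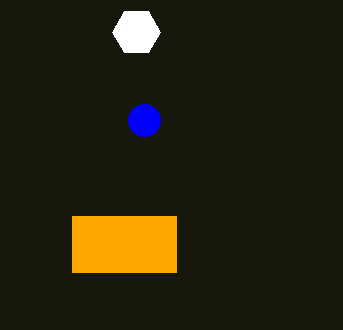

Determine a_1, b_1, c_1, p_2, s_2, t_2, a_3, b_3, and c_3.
a_1 = 144, b_1 = 120, c_1 = 16, p_2 = 72, s_2 = 176, t_2 = 272, a_3 = 136, b_3 = 32, c_3 = 24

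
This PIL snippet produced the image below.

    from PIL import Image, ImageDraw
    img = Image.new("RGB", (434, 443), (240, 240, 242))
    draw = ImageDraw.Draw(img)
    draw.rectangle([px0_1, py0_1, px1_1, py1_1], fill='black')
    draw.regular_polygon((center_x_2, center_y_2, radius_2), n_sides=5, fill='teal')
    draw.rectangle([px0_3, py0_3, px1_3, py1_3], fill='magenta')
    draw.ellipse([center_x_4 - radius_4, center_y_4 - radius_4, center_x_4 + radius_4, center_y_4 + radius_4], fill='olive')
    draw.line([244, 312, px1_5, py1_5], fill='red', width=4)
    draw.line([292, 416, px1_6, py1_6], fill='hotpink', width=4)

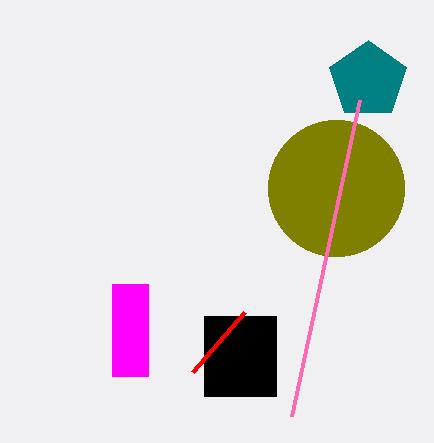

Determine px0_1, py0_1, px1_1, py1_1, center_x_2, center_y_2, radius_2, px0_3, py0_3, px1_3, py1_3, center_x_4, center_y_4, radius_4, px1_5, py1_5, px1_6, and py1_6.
px0_1 = 204, py0_1 = 316, px1_1 = 276, py1_1 = 396, center_x_2 = 368, center_y_2 = 80, radius_2 = 40, px0_3 = 112, py0_3 = 284, px1_3 = 148, py1_3 = 376, center_x_4 = 336, center_y_4 = 188, radius_4 = 68, px1_5 = 192, py1_5 = 372, px1_6 = 360, py1_6 = 100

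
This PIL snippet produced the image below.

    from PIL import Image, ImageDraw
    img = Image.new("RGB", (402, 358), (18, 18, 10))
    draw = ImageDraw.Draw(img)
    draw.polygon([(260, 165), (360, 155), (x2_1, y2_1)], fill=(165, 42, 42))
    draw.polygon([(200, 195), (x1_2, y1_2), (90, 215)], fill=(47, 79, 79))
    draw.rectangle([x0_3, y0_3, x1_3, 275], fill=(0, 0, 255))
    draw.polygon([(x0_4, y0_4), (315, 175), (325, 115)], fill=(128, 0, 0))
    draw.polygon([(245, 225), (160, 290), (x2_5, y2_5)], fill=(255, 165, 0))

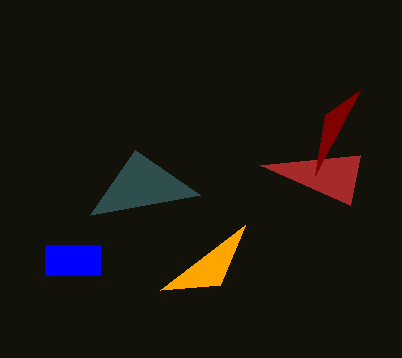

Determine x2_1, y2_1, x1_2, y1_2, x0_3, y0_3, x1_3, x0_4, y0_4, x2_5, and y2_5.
x2_1 = 350
y2_1 = 205
x1_2 = 135
y1_2 = 150
x0_3 = 45
y0_3 = 245
x1_3 = 100
x0_4 = 360
y0_4 = 90
x2_5 = 220
y2_5 = 285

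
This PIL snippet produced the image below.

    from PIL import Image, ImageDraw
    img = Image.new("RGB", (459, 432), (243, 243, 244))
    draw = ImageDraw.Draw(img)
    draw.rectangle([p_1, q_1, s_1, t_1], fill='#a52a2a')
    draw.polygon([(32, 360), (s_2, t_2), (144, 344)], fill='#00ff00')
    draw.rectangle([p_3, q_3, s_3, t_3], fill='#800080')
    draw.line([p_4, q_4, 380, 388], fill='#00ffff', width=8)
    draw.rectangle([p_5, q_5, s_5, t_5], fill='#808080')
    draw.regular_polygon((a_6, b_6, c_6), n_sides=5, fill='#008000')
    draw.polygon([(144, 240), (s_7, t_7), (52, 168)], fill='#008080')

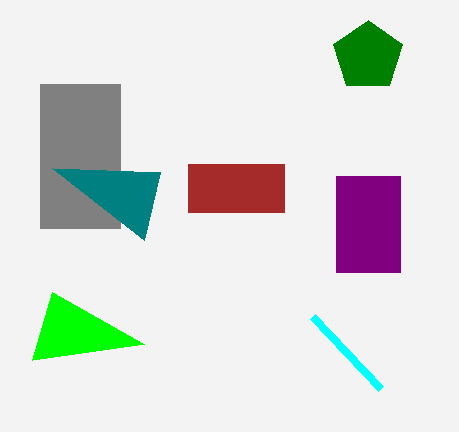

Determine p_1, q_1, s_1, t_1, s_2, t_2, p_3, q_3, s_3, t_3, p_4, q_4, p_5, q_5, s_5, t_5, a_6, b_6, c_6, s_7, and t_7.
p_1 = 188; q_1 = 164; s_1 = 284; t_1 = 212; s_2 = 52; t_2 = 292; p_3 = 336; q_3 = 176; s_3 = 400; t_3 = 272; p_4 = 312; q_4 = 316; p_5 = 40; q_5 = 84; s_5 = 120; t_5 = 228; a_6 = 368; b_6 = 56; c_6 = 36; s_7 = 160; t_7 = 172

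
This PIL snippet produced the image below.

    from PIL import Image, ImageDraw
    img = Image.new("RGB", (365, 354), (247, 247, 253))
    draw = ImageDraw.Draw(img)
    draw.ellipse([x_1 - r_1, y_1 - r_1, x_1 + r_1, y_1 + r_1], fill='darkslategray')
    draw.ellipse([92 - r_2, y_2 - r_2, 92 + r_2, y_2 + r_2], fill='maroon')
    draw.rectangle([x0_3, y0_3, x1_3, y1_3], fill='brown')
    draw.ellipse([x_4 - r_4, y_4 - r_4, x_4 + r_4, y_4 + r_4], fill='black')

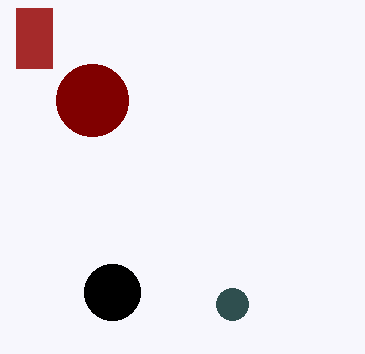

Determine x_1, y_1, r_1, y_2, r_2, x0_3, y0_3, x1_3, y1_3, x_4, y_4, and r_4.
x_1 = 232
y_1 = 304
r_1 = 16
y_2 = 100
r_2 = 36
x0_3 = 16
y0_3 = 8
x1_3 = 52
y1_3 = 68
x_4 = 112
y_4 = 292
r_4 = 28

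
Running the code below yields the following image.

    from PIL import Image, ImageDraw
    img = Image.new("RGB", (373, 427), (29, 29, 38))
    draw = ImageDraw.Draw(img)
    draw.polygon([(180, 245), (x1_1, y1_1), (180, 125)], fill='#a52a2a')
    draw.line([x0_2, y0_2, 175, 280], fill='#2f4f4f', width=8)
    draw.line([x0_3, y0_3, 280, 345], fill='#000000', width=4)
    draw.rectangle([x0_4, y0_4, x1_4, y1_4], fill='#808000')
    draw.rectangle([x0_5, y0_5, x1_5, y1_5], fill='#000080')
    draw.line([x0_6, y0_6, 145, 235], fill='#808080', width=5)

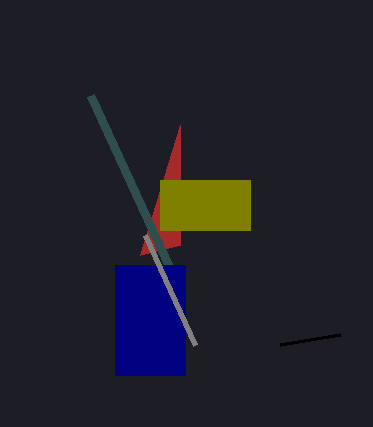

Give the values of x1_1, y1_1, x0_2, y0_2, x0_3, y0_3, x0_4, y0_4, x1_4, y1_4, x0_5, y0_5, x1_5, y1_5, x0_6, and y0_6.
x1_1 = 140, y1_1 = 255, x0_2 = 90, y0_2 = 95, x0_3 = 340, y0_3 = 335, x0_4 = 160, y0_4 = 180, x1_4 = 250, y1_4 = 230, x0_5 = 115, y0_5 = 265, x1_5 = 185, y1_5 = 375, x0_6 = 195, y0_6 = 345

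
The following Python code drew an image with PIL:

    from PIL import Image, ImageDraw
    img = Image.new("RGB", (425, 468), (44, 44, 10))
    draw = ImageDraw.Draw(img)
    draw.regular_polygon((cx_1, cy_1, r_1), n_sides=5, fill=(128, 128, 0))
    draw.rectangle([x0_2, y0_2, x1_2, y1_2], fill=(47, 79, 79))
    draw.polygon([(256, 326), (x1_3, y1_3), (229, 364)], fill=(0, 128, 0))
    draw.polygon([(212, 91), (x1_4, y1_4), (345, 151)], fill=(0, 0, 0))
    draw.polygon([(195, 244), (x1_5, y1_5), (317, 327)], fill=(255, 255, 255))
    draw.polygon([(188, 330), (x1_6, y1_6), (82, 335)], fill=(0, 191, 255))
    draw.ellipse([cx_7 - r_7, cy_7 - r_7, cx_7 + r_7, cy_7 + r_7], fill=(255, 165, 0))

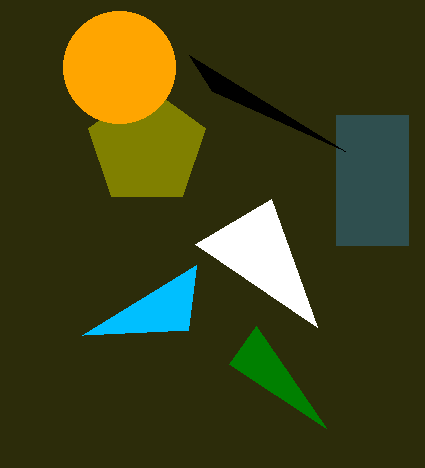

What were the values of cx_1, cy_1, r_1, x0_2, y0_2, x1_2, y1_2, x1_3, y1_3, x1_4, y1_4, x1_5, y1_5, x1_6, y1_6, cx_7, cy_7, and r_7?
cx_1 = 147; cy_1 = 147; r_1 = 61; x0_2 = 336; y0_2 = 115; x1_2 = 408; y1_2 = 245; x1_3 = 326; y1_3 = 428; x1_4 = 189; y1_4 = 55; x1_5 = 271; y1_5 = 199; x1_6 = 196; y1_6 = 265; cx_7 = 119; cy_7 = 67; r_7 = 56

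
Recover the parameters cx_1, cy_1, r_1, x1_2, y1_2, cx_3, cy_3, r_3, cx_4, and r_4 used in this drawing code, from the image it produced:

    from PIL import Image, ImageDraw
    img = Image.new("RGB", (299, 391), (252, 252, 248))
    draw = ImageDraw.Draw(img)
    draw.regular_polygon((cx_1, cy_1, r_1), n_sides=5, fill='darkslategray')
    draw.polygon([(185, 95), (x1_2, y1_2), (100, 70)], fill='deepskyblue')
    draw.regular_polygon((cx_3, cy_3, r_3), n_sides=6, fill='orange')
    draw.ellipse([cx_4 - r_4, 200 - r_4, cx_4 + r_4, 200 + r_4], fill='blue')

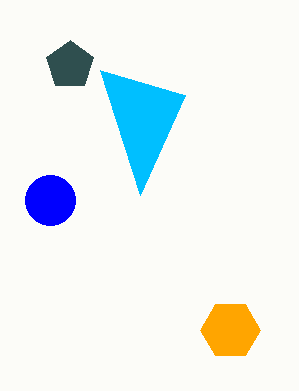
cx_1 = 70; cy_1 = 65; r_1 = 25; x1_2 = 140; y1_2 = 195; cx_3 = 230; cy_3 = 330; r_3 = 30; cx_4 = 50; r_4 = 25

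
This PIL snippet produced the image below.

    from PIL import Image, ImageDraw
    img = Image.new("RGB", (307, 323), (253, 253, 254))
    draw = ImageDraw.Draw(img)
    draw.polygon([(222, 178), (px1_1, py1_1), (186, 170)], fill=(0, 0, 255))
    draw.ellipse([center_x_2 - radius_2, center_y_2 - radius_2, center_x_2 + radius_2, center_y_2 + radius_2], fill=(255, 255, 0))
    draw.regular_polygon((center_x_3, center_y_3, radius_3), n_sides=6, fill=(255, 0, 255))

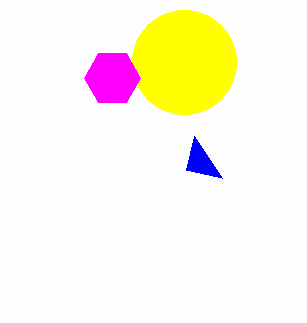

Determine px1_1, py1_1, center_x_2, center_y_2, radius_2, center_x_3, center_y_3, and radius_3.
px1_1 = 194
py1_1 = 136
center_x_2 = 184
center_y_2 = 62
radius_2 = 52
center_x_3 = 112
center_y_3 = 78
radius_3 = 28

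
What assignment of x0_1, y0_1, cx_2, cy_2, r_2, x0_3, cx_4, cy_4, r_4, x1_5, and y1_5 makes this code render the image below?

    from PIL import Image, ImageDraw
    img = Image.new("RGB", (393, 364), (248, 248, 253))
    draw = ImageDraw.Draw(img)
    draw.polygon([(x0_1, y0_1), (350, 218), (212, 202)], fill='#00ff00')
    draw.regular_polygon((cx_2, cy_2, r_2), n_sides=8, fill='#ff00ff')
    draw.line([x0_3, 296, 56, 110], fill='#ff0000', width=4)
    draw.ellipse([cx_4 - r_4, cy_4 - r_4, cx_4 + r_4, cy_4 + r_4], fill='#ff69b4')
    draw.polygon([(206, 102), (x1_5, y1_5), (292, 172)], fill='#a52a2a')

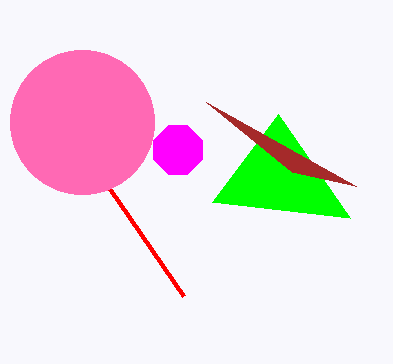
x0_1 = 278
y0_1 = 114
cx_2 = 178
cy_2 = 150
r_2 = 26
x0_3 = 184
cx_4 = 82
cy_4 = 122
r_4 = 72
x1_5 = 356
y1_5 = 186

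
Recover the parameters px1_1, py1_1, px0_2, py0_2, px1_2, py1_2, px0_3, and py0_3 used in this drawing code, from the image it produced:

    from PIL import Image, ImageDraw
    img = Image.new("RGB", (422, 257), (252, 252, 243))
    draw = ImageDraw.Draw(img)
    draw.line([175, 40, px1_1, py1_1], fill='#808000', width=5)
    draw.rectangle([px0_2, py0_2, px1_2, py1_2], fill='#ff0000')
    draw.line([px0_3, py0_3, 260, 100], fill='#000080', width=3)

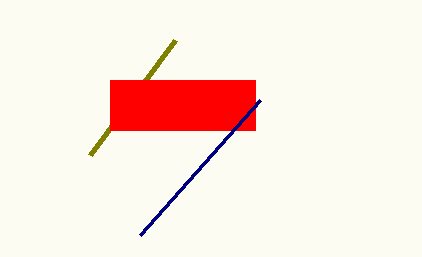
px1_1 = 90; py1_1 = 155; px0_2 = 110; py0_2 = 80; px1_2 = 255; py1_2 = 130; px0_3 = 140; py0_3 = 235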